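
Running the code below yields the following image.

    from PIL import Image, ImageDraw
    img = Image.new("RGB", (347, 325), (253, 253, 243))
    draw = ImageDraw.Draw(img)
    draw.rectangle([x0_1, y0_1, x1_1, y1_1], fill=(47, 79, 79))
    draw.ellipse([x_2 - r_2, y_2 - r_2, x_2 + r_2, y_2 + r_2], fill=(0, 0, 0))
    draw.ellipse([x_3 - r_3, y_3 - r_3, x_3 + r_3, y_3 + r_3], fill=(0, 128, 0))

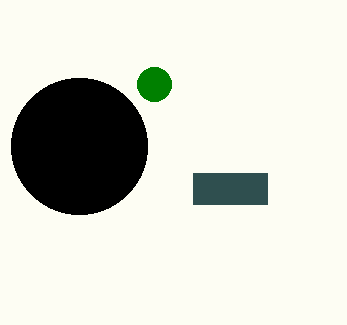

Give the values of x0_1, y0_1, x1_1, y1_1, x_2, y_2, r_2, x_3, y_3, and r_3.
x0_1 = 193; y0_1 = 173; x1_1 = 267; y1_1 = 204; x_2 = 79; y_2 = 146; r_2 = 68; x_3 = 154; y_3 = 84; r_3 = 17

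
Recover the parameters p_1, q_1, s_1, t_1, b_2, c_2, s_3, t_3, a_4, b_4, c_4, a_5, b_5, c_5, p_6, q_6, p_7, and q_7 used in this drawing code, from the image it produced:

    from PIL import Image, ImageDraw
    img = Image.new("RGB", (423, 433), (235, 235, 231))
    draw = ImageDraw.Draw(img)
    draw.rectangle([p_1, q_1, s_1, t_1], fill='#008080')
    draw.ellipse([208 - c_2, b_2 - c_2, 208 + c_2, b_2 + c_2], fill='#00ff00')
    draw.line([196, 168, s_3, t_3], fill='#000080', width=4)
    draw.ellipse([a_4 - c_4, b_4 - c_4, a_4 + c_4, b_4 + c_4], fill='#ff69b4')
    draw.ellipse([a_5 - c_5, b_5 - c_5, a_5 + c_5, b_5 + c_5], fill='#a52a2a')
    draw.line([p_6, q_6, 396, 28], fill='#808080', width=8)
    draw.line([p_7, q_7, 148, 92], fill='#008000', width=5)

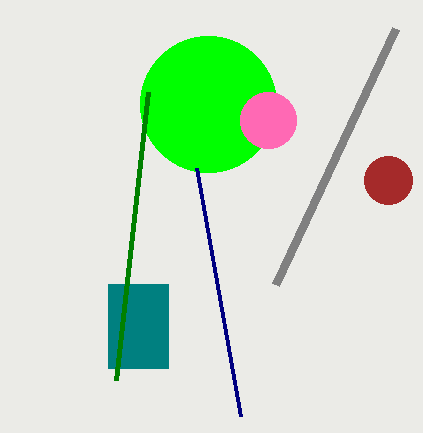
p_1 = 108; q_1 = 284; s_1 = 168; t_1 = 368; b_2 = 104; c_2 = 68; s_3 = 240; t_3 = 416; a_4 = 268; b_4 = 120; c_4 = 28; a_5 = 388; b_5 = 180; c_5 = 24; p_6 = 276; q_6 = 284; p_7 = 116; q_7 = 380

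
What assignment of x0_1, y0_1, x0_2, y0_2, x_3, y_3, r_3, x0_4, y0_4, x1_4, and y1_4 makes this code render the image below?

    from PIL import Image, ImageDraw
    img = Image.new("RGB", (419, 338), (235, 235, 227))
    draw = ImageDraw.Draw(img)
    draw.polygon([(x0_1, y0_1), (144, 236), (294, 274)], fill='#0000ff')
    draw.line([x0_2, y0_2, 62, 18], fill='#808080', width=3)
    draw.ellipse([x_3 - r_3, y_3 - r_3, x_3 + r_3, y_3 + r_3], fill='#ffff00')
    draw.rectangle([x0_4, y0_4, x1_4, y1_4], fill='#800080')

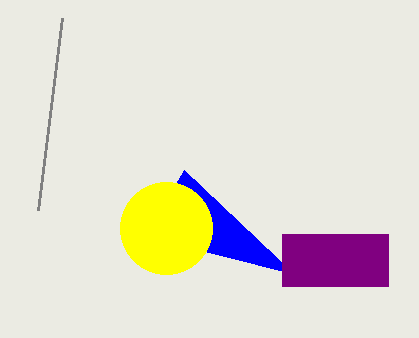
x0_1 = 184; y0_1 = 170; x0_2 = 38; y0_2 = 210; x_3 = 166; y_3 = 228; r_3 = 46; x0_4 = 282; y0_4 = 234; x1_4 = 388; y1_4 = 286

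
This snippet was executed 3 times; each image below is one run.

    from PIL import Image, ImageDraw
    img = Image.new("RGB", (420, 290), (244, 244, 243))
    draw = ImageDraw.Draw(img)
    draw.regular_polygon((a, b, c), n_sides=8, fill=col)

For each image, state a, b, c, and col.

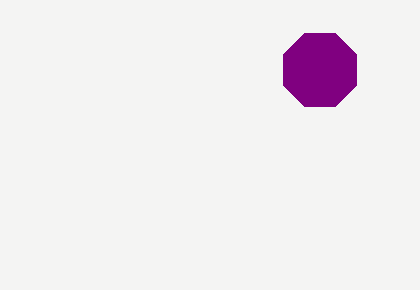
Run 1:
a = 320; b = 70; c = 40; col = 'purple'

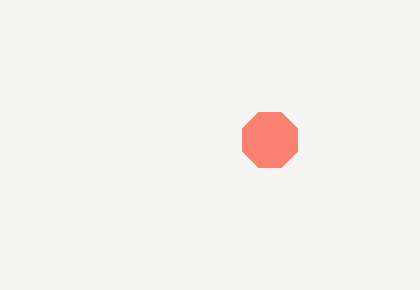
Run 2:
a = 270
b = 140
c = 30
col = 'salmon'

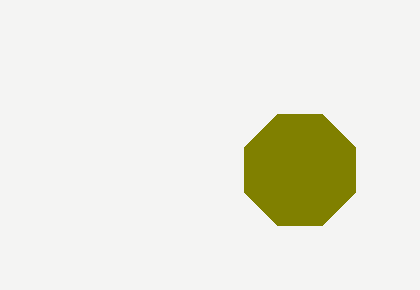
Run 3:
a = 300, b = 170, c = 60, col = 'olive'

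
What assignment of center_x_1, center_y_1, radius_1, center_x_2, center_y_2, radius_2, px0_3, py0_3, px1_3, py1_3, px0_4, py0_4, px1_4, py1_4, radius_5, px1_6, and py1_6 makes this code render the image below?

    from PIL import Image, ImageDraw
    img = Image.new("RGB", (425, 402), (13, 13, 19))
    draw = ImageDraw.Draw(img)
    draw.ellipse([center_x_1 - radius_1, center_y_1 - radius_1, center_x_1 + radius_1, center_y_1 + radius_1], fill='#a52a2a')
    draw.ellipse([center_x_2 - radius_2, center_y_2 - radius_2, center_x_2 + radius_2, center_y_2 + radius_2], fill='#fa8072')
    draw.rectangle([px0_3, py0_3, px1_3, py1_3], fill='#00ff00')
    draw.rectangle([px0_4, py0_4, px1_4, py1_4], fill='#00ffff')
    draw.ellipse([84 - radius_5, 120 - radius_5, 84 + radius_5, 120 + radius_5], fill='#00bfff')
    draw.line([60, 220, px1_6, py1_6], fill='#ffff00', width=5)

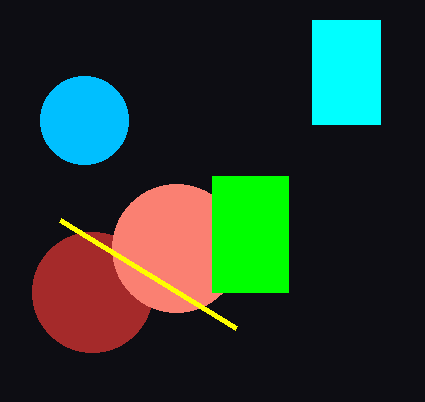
center_x_1 = 92, center_y_1 = 292, radius_1 = 60, center_x_2 = 176, center_y_2 = 248, radius_2 = 64, px0_3 = 212, py0_3 = 176, px1_3 = 288, py1_3 = 292, px0_4 = 312, py0_4 = 20, px1_4 = 380, py1_4 = 124, radius_5 = 44, px1_6 = 236, py1_6 = 328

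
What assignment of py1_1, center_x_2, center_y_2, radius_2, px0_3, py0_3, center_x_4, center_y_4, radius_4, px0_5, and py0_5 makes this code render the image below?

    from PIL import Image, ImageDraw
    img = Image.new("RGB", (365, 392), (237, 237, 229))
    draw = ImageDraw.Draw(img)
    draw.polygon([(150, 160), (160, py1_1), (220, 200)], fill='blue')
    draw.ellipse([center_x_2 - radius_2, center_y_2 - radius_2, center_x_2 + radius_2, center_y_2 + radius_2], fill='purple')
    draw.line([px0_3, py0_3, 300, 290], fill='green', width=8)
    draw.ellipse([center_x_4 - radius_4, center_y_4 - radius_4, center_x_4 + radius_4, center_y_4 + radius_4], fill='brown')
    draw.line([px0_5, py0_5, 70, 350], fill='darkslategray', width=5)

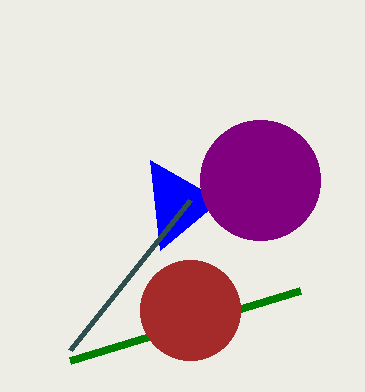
py1_1 = 250
center_x_2 = 260
center_y_2 = 180
radius_2 = 60
px0_3 = 70
py0_3 = 360
center_x_4 = 190
center_y_4 = 310
radius_4 = 50
px0_5 = 190
py0_5 = 200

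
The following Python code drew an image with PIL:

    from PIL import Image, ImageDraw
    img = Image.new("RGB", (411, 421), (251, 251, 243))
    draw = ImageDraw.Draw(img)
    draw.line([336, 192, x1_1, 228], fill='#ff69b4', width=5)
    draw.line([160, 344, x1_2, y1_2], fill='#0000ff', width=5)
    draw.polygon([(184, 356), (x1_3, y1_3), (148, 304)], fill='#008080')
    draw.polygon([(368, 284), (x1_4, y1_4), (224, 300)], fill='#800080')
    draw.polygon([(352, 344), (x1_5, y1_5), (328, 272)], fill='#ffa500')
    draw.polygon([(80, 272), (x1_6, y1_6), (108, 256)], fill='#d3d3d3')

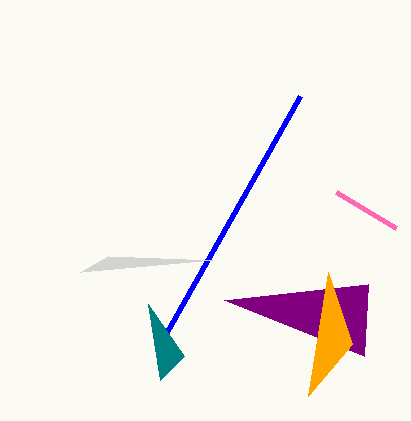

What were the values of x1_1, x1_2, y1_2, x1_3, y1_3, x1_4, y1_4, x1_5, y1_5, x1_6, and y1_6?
x1_1 = 396; x1_2 = 300; y1_2 = 96; x1_3 = 160; y1_3 = 380; x1_4 = 364; y1_4 = 356; x1_5 = 308; y1_5 = 396; x1_6 = 212; y1_6 = 260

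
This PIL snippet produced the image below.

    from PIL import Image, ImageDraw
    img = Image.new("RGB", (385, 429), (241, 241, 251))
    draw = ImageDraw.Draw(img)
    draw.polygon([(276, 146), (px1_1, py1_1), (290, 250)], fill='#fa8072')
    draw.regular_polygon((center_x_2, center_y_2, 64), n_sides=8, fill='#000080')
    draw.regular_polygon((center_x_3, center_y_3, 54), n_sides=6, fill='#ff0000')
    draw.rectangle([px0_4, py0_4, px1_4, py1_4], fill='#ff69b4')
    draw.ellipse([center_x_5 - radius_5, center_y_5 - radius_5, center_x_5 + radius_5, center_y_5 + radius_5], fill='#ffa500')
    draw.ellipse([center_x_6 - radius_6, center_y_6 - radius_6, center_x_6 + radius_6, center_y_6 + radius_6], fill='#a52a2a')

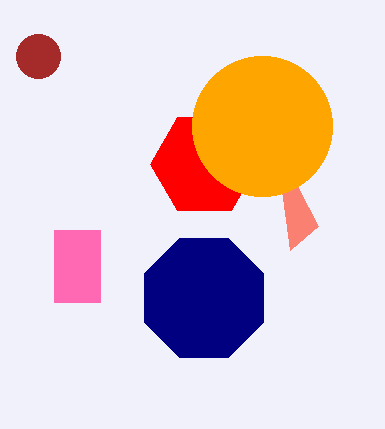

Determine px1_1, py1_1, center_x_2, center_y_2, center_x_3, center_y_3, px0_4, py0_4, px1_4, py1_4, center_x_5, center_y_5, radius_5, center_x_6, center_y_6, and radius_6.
px1_1 = 318
py1_1 = 226
center_x_2 = 204
center_y_2 = 298
center_x_3 = 204
center_y_3 = 164
px0_4 = 54
py0_4 = 230
px1_4 = 100
py1_4 = 302
center_x_5 = 262
center_y_5 = 126
radius_5 = 70
center_x_6 = 38
center_y_6 = 56
radius_6 = 22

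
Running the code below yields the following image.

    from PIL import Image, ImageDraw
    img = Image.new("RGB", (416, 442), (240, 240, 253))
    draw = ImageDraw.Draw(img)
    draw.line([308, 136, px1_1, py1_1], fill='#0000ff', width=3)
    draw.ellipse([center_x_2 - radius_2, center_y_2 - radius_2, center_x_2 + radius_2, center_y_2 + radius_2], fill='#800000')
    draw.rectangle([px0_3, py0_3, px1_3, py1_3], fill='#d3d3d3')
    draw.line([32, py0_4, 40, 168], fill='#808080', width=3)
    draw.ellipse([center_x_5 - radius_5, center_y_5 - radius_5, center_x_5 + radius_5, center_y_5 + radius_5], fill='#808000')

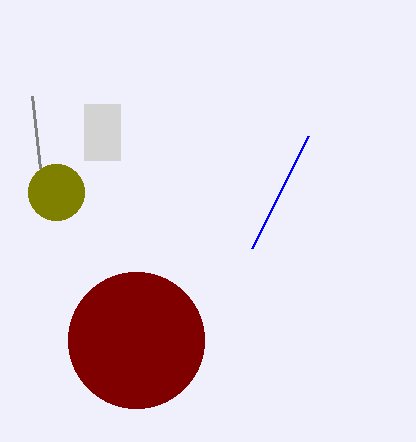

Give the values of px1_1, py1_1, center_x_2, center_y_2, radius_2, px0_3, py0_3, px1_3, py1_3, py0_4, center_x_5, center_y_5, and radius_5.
px1_1 = 252; py1_1 = 248; center_x_2 = 136; center_y_2 = 340; radius_2 = 68; px0_3 = 84; py0_3 = 104; px1_3 = 120; py1_3 = 160; py0_4 = 96; center_x_5 = 56; center_y_5 = 192; radius_5 = 28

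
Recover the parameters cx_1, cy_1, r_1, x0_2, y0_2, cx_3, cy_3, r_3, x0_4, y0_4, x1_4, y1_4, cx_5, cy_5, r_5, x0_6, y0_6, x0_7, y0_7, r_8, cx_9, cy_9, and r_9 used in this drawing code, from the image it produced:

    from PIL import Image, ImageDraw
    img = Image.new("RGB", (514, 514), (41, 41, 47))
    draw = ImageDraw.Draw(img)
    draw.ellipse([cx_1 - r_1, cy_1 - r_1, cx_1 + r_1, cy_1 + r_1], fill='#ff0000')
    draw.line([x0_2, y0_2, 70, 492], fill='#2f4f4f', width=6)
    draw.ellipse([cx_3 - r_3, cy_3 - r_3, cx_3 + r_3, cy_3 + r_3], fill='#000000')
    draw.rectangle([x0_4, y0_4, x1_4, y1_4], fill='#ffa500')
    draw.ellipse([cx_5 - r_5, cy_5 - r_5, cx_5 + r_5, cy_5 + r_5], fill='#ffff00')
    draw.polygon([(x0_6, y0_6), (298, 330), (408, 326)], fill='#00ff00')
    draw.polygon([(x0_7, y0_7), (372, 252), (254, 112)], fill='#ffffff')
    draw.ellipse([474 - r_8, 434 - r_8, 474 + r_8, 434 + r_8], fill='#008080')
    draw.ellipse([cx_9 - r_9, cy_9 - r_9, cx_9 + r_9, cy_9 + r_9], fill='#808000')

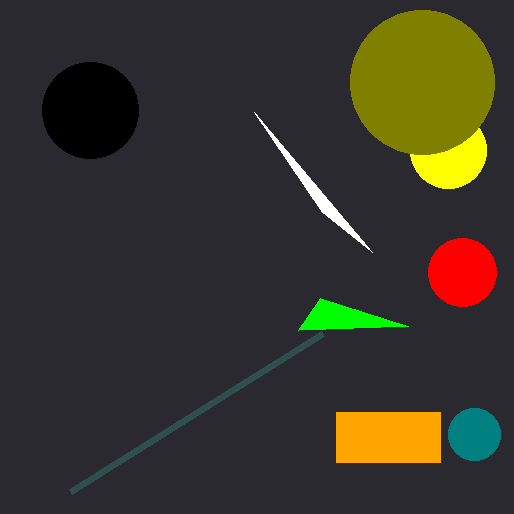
cx_1 = 462, cy_1 = 272, r_1 = 34, x0_2 = 322, y0_2 = 334, cx_3 = 90, cy_3 = 110, r_3 = 48, x0_4 = 336, y0_4 = 412, x1_4 = 440, y1_4 = 462, cx_5 = 448, cy_5 = 150, r_5 = 38, x0_6 = 320, y0_6 = 298, x0_7 = 322, y0_7 = 212, r_8 = 26, cx_9 = 422, cy_9 = 82, r_9 = 72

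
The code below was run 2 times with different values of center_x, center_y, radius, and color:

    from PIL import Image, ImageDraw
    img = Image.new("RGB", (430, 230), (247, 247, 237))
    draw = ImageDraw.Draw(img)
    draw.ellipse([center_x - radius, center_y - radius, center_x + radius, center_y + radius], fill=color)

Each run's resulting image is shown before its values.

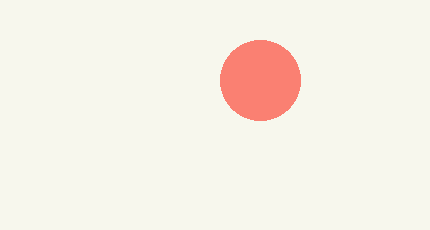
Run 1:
center_x = 260, center_y = 80, radius = 40, color = 'salmon'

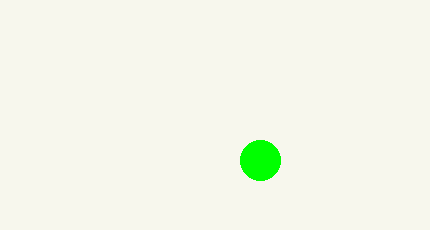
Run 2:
center_x = 260; center_y = 160; radius = 20; color = 'lime'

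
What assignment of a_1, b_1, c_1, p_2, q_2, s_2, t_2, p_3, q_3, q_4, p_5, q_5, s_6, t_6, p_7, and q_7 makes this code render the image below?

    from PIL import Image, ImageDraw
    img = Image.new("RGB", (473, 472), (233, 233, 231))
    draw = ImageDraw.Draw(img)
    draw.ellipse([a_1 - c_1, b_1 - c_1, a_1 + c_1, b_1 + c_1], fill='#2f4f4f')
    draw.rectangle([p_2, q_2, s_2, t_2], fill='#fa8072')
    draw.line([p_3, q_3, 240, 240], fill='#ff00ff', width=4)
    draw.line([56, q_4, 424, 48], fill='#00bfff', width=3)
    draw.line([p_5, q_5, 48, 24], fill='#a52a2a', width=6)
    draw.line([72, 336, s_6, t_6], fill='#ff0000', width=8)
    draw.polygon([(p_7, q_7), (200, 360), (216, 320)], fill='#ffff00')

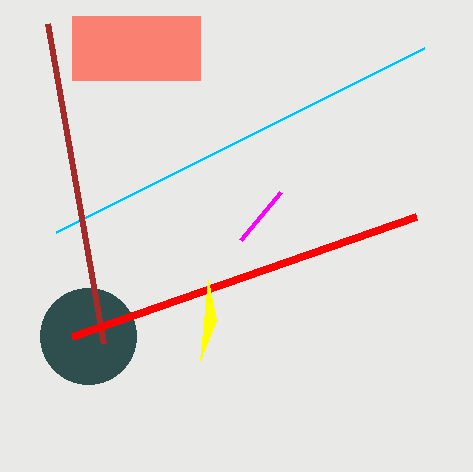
a_1 = 88
b_1 = 336
c_1 = 48
p_2 = 72
q_2 = 16
s_2 = 200
t_2 = 80
p_3 = 280
q_3 = 192
q_4 = 232
p_5 = 104
q_5 = 344
s_6 = 416
t_6 = 216
p_7 = 208
q_7 = 280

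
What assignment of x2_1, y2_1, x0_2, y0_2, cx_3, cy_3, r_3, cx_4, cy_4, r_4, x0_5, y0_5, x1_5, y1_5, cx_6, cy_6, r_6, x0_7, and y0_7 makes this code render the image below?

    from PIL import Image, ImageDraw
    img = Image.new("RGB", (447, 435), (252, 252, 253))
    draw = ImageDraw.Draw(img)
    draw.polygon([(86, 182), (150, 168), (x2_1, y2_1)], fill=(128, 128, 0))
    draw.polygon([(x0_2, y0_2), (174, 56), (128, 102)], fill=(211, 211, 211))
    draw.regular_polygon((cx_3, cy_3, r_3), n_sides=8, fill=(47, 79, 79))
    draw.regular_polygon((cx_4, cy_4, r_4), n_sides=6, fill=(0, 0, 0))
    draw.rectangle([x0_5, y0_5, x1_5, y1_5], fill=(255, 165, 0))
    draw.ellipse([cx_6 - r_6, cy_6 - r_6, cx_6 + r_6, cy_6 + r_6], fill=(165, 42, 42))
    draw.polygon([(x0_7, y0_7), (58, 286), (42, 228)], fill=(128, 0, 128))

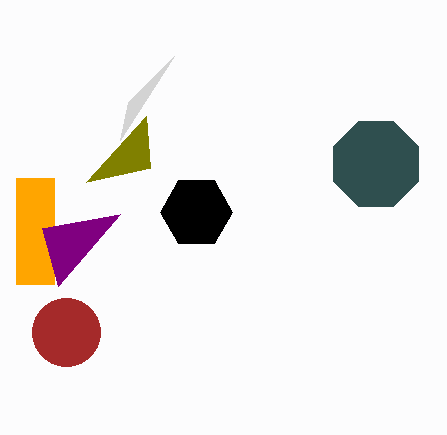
x2_1 = 146; y2_1 = 116; x0_2 = 120; y0_2 = 140; cx_3 = 376; cy_3 = 164; r_3 = 46; cx_4 = 196; cy_4 = 212; r_4 = 36; x0_5 = 16; y0_5 = 178; x1_5 = 54; y1_5 = 284; cx_6 = 66; cy_6 = 332; r_6 = 34; x0_7 = 120; y0_7 = 214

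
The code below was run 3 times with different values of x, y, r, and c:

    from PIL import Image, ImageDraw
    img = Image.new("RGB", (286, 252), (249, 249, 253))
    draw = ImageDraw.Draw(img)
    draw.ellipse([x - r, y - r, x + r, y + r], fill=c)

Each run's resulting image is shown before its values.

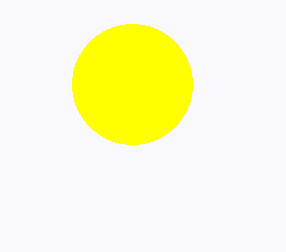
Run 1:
x = 132; y = 84; r = 60; c = 'yellow'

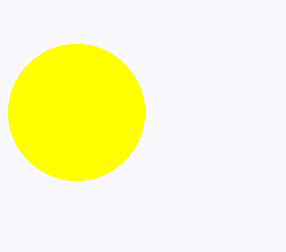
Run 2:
x = 76, y = 112, r = 68, c = 'yellow'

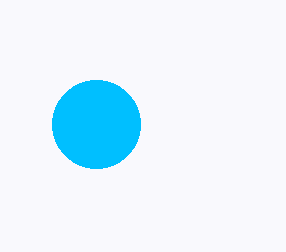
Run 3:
x = 96
y = 124
r = 44
c = 'deepskyblue'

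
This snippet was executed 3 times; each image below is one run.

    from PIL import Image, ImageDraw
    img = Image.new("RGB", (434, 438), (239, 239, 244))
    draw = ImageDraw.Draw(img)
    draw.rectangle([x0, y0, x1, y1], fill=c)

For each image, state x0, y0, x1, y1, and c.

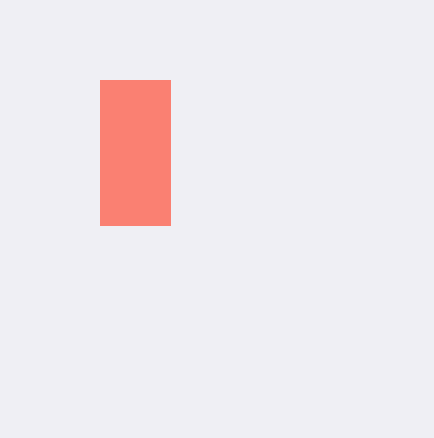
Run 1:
x0 = 100; y0 = 80; x1 = 170; y1 = 225; c = 'salmon'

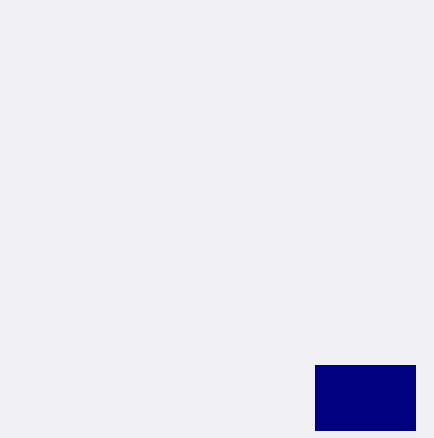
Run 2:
x0 = 315, y0 = 365, x1 = 415, y1 = 430, c = 'navy'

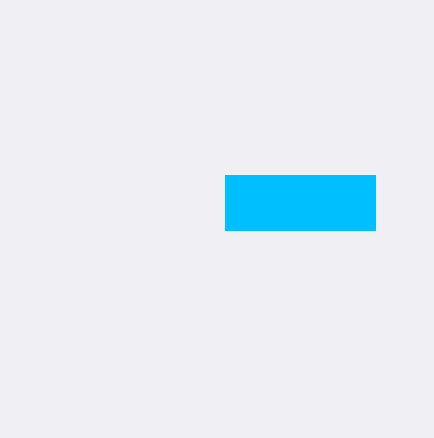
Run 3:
x0 = 225; y0 = 175; x1 = 375; y1 = 230; c = 'deepskyblue'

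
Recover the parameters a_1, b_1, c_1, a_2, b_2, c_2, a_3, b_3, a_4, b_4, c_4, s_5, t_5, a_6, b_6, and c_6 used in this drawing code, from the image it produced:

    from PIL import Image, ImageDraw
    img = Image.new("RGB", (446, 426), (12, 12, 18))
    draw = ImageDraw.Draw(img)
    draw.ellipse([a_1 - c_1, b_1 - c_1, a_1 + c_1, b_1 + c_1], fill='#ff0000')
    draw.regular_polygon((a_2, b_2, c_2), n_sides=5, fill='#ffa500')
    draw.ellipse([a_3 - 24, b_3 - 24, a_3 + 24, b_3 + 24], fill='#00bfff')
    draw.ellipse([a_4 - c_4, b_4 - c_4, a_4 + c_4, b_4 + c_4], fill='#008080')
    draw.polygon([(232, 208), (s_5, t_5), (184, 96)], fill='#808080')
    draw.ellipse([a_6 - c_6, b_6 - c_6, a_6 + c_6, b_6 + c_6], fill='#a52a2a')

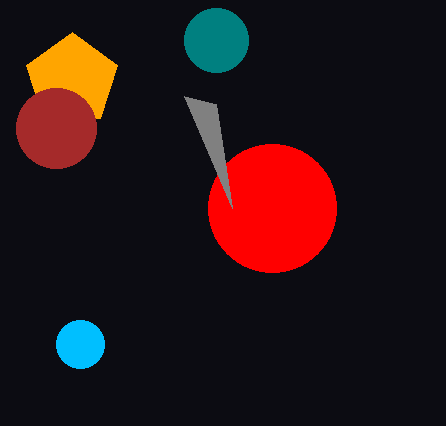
a_1 = 272, b_1 = 208, c_1 = 64, a_2 = 72, b_2 = 80, c_2 = 48, a_3 = 80, b_3 = 344, a_4 = 216, b_4 = 40, c_4 = 32, s_5 = 216, t_5 = 104, a_6 = 56, b_6 = 128, c_6 = 40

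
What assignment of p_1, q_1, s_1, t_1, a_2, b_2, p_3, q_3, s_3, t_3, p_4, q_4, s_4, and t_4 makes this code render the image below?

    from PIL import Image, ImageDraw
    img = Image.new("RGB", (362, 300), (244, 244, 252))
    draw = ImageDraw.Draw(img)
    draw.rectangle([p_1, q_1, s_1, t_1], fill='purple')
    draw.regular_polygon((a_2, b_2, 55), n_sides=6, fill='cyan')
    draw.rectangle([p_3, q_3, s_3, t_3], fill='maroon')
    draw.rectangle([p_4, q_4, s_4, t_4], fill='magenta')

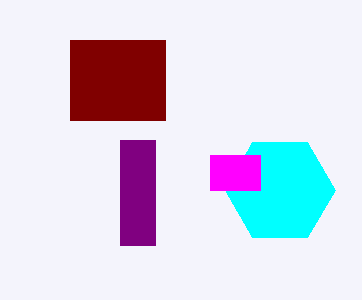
p_1 = 120, q_1 = 140, s_1 = 155, t_1 = 245, a_2 = 280, b_2 = 190, p_3 = 70, q_3 = 40, s_3 = 165, t_3 = 120, p_4 = 210, q_4 = 155, s_4 = 260, t_4 = 190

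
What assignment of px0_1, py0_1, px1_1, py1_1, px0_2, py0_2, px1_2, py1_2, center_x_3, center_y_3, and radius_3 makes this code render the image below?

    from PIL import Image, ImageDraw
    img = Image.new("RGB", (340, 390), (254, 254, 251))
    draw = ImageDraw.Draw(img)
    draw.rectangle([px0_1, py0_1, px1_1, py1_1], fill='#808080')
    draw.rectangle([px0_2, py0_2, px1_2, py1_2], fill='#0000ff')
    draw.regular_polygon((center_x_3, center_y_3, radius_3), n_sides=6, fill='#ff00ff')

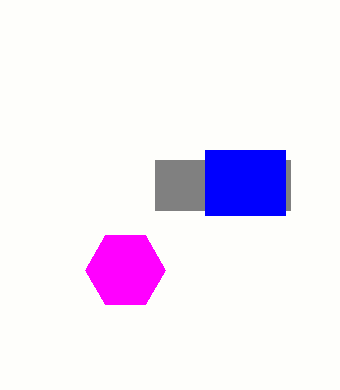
px0_1 = 155; py0_1 = 160; px1_1 = 290; py1_1 = 210; px0_2 = 205; py0_2 = 150; px1_2 = 285; py1_2 = 215; center_x_3 = 125; center_y_3 = 270; radius_3 = 40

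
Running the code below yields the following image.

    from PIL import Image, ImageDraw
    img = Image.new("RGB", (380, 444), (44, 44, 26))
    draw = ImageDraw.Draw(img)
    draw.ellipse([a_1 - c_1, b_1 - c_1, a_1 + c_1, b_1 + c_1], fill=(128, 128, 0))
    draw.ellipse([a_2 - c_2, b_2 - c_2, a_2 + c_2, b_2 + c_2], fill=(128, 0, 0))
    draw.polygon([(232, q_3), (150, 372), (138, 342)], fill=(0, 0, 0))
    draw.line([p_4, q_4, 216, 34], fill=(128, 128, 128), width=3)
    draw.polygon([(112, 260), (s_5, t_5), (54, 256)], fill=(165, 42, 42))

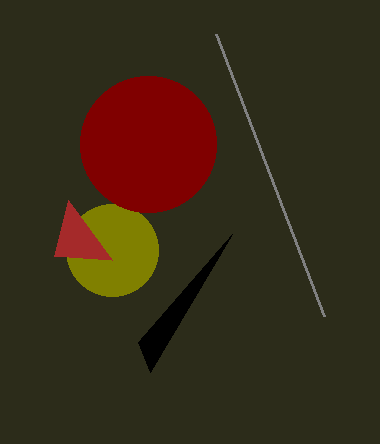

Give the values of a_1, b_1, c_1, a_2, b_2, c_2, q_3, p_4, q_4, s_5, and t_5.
a_1 = 112; b_1 = 250; c_1 = 46; a_2 = 148; b_2 = 144; c_2 = 68; q_3 = 234; p_4 = 324; q_4 = 316; s_5 = 68; t_5 = 200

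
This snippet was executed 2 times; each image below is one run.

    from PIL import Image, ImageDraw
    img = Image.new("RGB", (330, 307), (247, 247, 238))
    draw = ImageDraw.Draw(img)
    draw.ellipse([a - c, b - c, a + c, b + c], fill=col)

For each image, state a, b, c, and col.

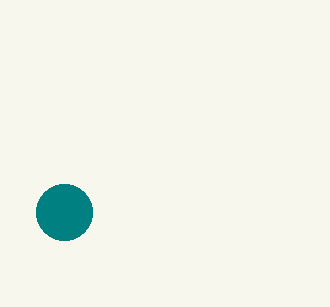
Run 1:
a = 64; b = 212; c = 28; col = 'teal'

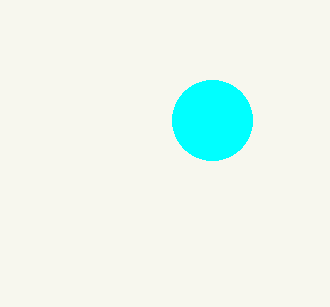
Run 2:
a = 212
b = 120
c = 40
col = 'cyan'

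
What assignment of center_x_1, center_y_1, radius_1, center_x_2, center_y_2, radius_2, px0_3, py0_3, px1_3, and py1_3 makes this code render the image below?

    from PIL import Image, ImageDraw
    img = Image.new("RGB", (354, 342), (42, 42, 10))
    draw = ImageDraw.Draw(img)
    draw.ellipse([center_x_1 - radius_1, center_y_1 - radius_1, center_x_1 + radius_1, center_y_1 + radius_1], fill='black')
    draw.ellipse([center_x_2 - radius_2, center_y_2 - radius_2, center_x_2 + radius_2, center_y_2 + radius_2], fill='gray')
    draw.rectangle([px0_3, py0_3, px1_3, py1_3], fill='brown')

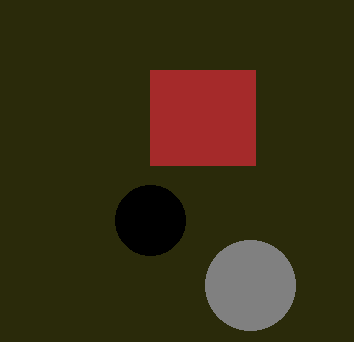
center_x_1 = 150
center_y_1 = 220
radius_1 = 35
center_x_2 = 250
center_y_2 = 285
radius_2 = 45
px0_3 = 150
py0_3 = 70
px1_3 = 255
py1_3 = 165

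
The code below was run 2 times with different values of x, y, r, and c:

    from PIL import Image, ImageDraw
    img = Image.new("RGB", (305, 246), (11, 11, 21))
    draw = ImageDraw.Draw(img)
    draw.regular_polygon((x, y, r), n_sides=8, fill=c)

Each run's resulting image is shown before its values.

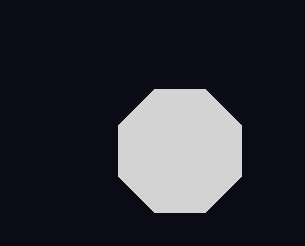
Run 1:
x = 180, y = 151, r = 67, c = 'lightgray'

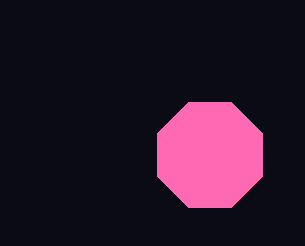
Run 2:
x = 210, y = 155, r = 57, c = 'hotpink'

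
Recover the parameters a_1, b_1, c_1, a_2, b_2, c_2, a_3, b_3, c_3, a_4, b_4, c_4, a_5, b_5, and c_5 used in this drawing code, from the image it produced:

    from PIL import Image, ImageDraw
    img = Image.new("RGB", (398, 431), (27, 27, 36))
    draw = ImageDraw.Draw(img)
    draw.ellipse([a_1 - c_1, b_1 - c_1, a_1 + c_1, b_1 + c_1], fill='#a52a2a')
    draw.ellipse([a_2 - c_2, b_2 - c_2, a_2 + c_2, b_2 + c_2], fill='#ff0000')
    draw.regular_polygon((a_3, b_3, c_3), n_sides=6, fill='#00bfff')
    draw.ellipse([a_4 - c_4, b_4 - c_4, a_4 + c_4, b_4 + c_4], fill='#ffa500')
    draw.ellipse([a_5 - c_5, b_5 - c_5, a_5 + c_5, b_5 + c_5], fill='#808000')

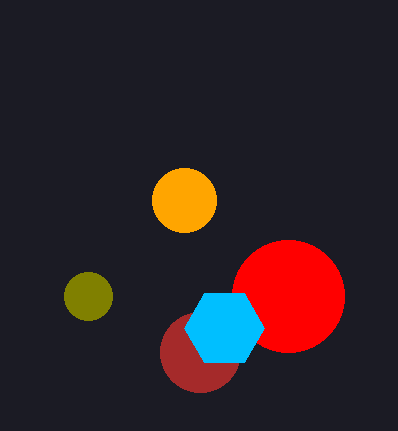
a_1 = 200, b_1 = 352, c_1 = 40, a_2 = 288, b_2 = 296, c_2 = 56, a_3 = 224, b_3 = 328, c_3 = 40, a_4 = 184, b_4 = 200, c_4 = 32, a_5 = 88, b_5 = 296, c_5 = 24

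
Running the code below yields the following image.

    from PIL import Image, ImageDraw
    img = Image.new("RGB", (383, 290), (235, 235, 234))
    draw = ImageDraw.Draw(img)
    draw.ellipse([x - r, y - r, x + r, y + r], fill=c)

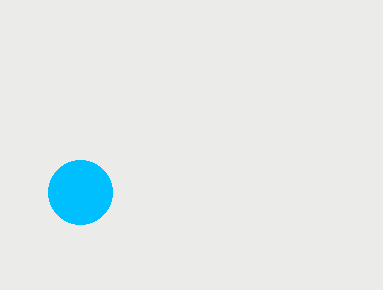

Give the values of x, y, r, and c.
x = 80
y = 192
r = 32
c = 'deepskyblue'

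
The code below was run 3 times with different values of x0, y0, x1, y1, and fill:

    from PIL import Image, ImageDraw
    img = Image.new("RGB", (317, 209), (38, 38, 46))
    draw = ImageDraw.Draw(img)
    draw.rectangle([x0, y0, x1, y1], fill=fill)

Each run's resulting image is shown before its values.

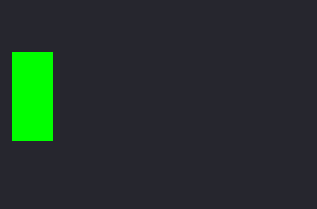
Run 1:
x0 = 12; y0 = 52; x1 = 52; y1 = 140; fill = 'lime'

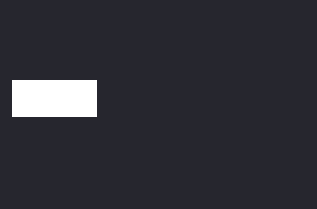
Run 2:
x0 = 12
y0 = 80
x1 = 96
y1 = 116
fill = 'white'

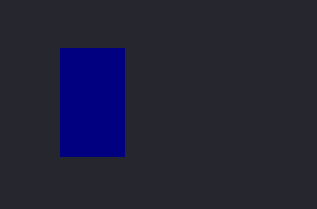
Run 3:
x0 = 60, y0 = 48, x1 = 124, y1 = 156, fill = 'navy'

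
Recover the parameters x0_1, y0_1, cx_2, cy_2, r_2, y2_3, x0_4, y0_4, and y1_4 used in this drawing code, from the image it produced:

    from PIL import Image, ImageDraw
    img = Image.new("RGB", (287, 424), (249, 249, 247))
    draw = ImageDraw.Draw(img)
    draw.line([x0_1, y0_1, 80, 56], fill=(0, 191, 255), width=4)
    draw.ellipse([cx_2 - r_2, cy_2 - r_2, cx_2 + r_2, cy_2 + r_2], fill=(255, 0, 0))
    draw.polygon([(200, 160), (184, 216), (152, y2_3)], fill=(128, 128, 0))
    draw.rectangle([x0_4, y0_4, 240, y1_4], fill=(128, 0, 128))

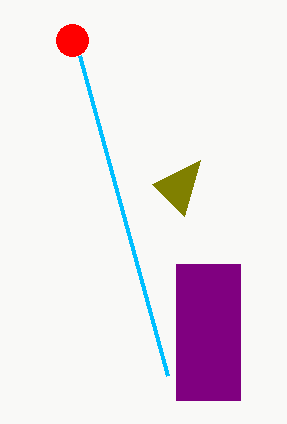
x0_1 = 168
y0_1 = 376
cx_2 = 72
cy_2 = 40
r_2 = 16
y2_3 = 184
x0_4 = 176
y0_4 = 264
y1_4 = 400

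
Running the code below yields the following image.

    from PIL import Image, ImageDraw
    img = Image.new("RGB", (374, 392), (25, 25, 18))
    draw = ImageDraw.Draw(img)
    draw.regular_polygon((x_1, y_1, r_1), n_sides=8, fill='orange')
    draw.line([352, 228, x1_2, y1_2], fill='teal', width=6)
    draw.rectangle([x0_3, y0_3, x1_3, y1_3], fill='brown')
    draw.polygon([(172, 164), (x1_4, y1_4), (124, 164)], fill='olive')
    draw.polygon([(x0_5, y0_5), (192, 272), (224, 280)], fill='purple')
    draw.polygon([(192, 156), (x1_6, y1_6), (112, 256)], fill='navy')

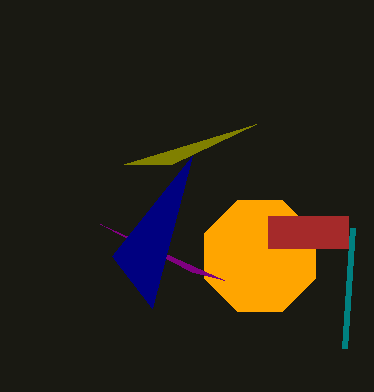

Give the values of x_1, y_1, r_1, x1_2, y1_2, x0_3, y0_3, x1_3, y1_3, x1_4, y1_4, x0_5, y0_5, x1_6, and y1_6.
x_1 = 260, y_1 = 256, r_1 = 60, x1_2 = 344, y1_2 = 348, x0_3 = 268, y0_3 = 216, x1_3 = 348, y1_3 = 248, x1_4 = 256, y1_4 = 124, x0_5 = 100, y0_5 = 224, x1_6 = 152, y1_6 = 308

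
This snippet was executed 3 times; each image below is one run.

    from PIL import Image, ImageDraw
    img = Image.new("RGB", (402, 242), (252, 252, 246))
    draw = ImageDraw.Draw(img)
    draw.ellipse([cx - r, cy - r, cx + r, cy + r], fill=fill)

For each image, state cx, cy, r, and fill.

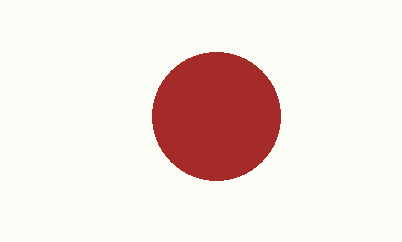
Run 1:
cx = 216
cy = 116
r = 64
fill = 'brown'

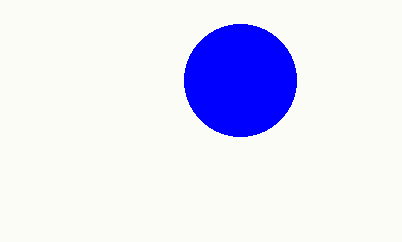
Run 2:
cx = 240; cy = 80; r = 56; fill = 'blue'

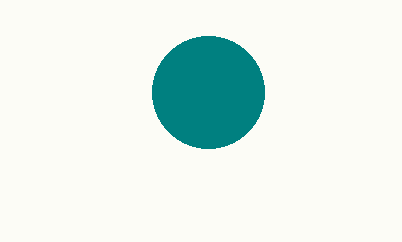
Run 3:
cx = 208
cy = 92
r = 56
fill = 'teal'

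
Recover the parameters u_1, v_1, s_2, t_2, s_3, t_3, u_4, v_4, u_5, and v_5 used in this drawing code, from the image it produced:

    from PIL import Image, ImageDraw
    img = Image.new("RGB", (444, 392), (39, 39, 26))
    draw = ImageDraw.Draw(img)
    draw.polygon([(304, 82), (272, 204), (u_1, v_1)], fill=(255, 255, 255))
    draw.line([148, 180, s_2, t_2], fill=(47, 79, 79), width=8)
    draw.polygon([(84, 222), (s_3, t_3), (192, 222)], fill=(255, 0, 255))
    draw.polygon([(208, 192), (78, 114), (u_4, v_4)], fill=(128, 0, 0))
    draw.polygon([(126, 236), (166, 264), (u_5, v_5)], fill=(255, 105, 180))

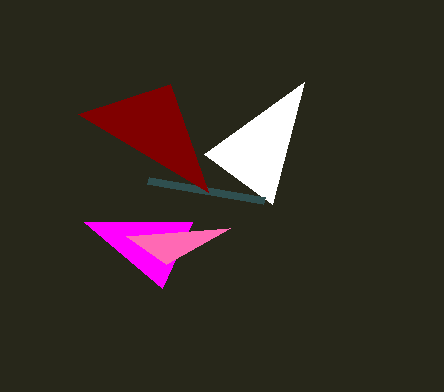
u_1 = 204; v_1 = 154; s_2 = 264; t_2 = 200; s_3 = 162; t_3 = 288; u_4 = 170; v_4 = 84; u_5 = 230; v_5 = 228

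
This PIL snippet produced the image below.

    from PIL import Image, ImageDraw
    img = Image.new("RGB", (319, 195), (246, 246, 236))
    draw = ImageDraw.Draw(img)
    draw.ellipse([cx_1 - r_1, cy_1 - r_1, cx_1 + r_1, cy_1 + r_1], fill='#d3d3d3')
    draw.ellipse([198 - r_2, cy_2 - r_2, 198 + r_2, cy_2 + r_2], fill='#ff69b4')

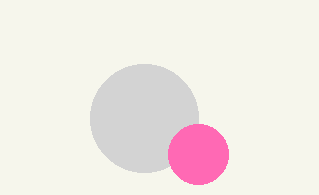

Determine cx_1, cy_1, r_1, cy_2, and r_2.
cx_1 = 144; cy_1 = 118; r_1 = 54; cy_2 = 154; r_2 = 30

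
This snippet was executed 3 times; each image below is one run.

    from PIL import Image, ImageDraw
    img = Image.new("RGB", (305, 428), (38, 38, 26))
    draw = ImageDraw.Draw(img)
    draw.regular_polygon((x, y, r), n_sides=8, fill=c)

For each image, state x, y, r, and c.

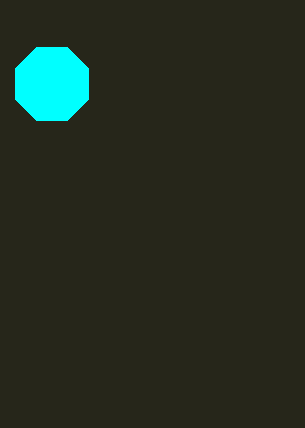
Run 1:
x = 52; y = 84; r = 40; c = 'cyan'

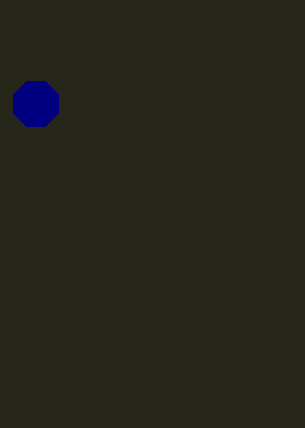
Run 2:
x = 36; y = 104; r = 24; c = 'navy'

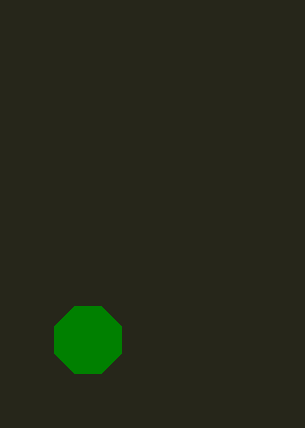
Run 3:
x = 88
y = 340
r = 36
c = 'green'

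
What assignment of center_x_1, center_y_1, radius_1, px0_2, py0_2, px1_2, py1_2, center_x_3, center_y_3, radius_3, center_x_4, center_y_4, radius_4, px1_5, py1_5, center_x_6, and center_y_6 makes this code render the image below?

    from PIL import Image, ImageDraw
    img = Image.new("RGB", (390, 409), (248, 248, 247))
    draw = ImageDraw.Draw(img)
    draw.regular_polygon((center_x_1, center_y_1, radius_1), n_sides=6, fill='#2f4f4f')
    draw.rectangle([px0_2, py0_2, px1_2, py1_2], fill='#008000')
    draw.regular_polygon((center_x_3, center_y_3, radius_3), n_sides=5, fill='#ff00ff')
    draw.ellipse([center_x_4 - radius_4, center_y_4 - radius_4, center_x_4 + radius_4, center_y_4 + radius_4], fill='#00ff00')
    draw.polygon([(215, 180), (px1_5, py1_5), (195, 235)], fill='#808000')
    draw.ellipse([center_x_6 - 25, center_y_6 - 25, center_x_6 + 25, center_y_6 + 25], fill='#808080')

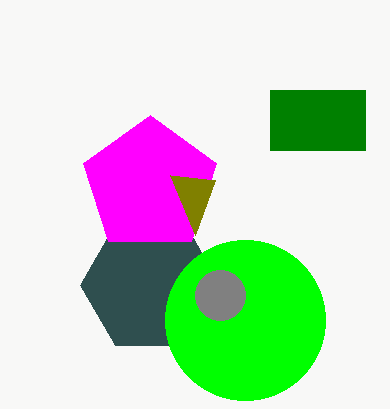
center_x_1 = 150; center_y_1 = 285; radius_1 = 70; px0_2 = 270; py0_2 = 90; px1_2 = 365; py1_2 = 150; center_x_3 = 150; center_y_3 = 185; radius_3 = 70; center_x_4 = 245; center_y_4 = 320; radius_4 = 80; px1_5 = 170; py1_5 = 175; center_x_6 = 220; center_y_6 = 295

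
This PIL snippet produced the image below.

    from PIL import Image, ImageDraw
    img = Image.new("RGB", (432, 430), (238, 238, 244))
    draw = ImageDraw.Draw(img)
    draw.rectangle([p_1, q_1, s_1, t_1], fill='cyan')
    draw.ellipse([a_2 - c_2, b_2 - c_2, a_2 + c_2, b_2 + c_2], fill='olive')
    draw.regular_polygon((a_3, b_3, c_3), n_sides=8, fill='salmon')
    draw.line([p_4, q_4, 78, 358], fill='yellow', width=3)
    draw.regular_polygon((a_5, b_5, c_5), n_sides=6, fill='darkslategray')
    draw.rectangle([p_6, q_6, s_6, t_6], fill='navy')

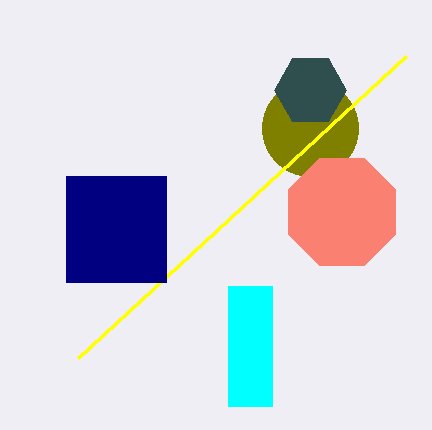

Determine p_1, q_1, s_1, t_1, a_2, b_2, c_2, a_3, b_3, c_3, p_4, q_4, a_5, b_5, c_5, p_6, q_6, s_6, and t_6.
p_1 = 228
q_1 = 286
s_1 = 272
t_1 = 406
a_2 = 310
b_2 = 128
c_2 = 48
a_3 = 342
b_3 = 212
c_3 = 58
p_4 = 406
q_4 = 56
a_5 = 310
b_5 = 90
c_5 = 36
p_6 = 66
q_6 = 176
s_6 = 166
t_6 = 282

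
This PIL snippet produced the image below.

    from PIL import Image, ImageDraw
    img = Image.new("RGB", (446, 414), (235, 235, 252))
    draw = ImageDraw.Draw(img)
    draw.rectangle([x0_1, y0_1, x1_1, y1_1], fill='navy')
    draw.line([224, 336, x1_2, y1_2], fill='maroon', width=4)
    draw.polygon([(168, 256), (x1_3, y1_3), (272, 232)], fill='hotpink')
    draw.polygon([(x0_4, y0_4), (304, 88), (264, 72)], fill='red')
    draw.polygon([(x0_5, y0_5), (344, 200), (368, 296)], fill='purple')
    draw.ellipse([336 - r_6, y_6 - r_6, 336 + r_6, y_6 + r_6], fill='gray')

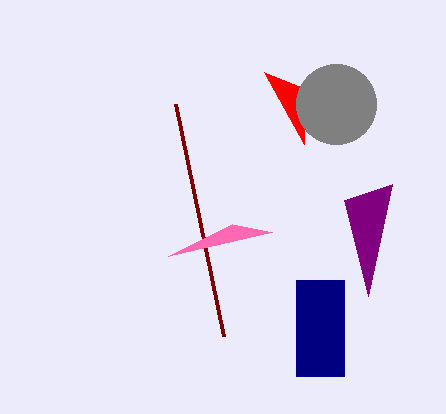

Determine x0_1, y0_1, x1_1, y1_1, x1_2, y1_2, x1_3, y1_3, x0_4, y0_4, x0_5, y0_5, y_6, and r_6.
x0_1 = 296
y0_1 = 280
x1_1 = 344
y1_1 = 376
x1_2 = 176
y1_2 = 104
x1_3 = 232
y1_3 = 224
x0_4 = 304
y0_4 = 144
x0_5 = 392
y0_5 = 184
y_6 = 104
r_6 = 40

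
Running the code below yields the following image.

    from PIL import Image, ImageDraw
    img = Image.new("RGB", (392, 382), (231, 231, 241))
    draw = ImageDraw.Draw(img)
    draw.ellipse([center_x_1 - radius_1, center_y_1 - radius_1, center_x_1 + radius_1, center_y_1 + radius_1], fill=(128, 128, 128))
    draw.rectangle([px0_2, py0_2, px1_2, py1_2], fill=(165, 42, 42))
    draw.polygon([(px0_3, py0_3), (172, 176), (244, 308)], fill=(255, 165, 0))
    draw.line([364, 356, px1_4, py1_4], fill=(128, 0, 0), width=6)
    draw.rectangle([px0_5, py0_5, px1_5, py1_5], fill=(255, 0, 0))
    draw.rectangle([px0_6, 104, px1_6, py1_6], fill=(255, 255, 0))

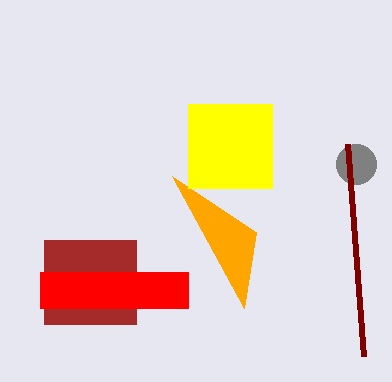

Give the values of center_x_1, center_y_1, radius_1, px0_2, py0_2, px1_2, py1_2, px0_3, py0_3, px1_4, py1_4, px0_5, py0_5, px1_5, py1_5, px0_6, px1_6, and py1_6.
center_x_1 = 356
center_y_1 = 164
radius_1 = 20
px0_2 = 44
py0_2 = 240
px1_2 = 136
py1_2 = 324
px0_3 = 256
py0_3 = 232
px1_4 = 348
py1_4 = 144
px0_5 = 40
py0_5 = 272
px1_5 = 188
py1_5 = 308
px0_6 = 188
px1_6 = 272
py1_6 = 188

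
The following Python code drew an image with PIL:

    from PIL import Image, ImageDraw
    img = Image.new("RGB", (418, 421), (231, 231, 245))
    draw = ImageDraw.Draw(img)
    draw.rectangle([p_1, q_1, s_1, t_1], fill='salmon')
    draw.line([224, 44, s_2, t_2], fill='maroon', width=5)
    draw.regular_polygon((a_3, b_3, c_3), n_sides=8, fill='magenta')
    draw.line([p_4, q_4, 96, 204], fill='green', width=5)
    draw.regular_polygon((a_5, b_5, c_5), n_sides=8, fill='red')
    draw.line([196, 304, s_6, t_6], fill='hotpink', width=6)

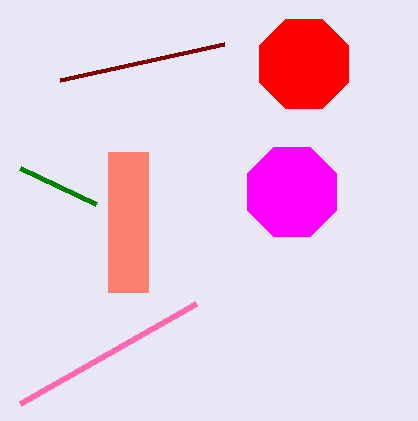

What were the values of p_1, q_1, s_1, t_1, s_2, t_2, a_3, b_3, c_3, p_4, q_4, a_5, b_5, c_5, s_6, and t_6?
p_1 = 108; q_1 = 152; s_1 = 148; t_1 = 292; s_2 = 60; t_2 = 80; a_3 = 292; b_3 = 192; c_3 = 48; p_4 = 20; q_4 = 168; a_5 = 304; b_5 = 64; c_5 = 48; s_6 = 20; t_6 = 404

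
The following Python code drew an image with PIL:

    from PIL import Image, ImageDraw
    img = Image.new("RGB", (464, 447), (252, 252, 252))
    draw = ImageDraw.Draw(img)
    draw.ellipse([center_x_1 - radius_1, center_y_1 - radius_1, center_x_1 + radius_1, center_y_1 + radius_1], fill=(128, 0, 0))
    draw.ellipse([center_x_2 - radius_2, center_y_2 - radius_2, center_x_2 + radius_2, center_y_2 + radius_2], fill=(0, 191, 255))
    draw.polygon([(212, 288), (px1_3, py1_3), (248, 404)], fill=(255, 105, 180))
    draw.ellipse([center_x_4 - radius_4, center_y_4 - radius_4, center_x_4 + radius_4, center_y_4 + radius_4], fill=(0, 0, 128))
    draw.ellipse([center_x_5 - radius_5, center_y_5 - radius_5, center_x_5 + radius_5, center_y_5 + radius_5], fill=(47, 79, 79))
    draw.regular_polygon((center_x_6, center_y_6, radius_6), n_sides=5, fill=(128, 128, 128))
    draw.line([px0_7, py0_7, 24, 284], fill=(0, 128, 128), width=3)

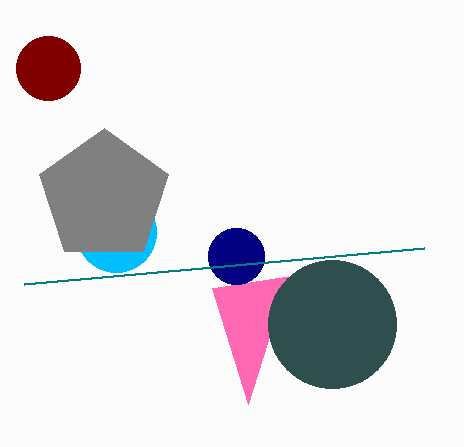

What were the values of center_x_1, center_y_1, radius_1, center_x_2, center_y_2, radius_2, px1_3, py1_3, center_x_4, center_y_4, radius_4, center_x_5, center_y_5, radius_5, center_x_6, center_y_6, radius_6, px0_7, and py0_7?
center_x_1 = 48; center_y_1 = 68; radius_1 = 32; center_x_2 = 116; center_y_2 = 232; radius_2 = 40; px1_3 = 288; py1_3 = 276; center_x_4 = 236; center_y_4 = 256; radius_4 = 28; center_x_5 = 332; center_y_5 = 324; radius_5 = 64; center_x_6 = 104; center_y_6 = 196; radius_6 = 68; px0_7 = 424; py0_7 = 248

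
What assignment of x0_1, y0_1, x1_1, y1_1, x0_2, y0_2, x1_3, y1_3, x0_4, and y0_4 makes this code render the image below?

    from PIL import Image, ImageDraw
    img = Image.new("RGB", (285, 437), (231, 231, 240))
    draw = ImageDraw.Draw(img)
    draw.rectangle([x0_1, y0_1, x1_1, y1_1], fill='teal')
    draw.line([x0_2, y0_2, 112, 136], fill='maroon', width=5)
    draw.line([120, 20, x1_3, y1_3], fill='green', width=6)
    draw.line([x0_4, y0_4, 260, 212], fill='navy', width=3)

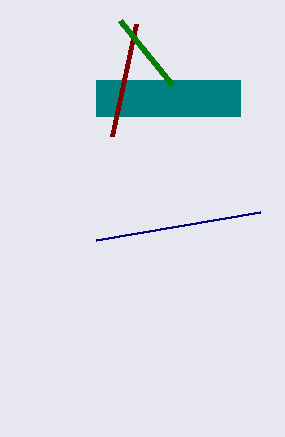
x0_1 = 96; y0_1 = 80; x1_1 = 240; y1_1 = 116; x0_2 = 136; y0_2 = 24; x1_3 = 172; y1_3 = 84; x0_4 = 96; y0_4 = 240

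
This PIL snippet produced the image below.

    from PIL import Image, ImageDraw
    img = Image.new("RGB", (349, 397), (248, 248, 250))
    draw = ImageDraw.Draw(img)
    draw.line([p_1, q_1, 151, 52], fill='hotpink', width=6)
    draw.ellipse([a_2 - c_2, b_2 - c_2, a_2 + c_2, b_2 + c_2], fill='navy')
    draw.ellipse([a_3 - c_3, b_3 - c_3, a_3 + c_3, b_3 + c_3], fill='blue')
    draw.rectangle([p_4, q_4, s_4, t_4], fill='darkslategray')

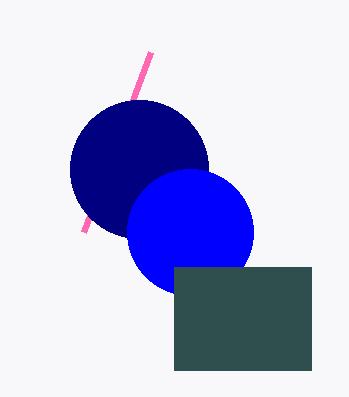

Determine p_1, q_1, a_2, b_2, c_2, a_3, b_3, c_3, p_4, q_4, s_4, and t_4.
p_1 = 84; q_1 = 232; a_2 = 139; b_2 = 169; c_2 = 69; a_3 = 190; b_3 = 232; c_3 = 63; p_4 = 174; q_4 = 267; s_4 = 311; t_4 = 370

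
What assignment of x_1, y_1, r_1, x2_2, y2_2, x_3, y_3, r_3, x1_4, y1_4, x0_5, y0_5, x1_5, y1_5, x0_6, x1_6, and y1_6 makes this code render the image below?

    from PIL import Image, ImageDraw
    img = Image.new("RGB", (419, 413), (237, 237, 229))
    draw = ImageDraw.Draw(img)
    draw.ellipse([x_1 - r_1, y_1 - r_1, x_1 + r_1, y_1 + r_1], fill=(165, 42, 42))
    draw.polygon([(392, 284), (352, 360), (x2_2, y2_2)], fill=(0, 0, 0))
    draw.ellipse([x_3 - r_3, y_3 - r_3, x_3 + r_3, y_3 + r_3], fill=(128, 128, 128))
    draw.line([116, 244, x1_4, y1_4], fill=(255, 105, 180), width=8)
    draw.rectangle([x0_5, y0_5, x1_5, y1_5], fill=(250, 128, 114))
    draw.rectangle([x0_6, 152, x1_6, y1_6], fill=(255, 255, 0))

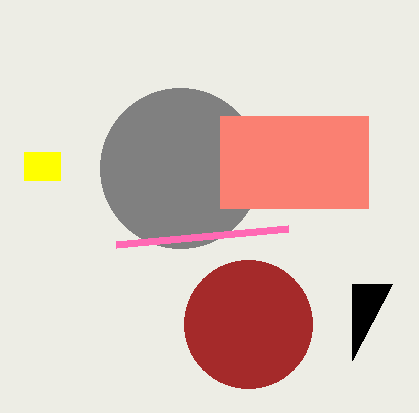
x_1 = 248; y_1 = 324; r_1 = 64; x2_2 = 352; y2_2 = 284; x_3 = 180; y_3 = 168; r_3 = 80; x1_4 = 288; y1_4 = 228; x0_5 = 220; y0_5 = 116; x1_5 = 368; y1_5 = 208; x0_6 = 24; x1_6 = 60; y1_6 = 180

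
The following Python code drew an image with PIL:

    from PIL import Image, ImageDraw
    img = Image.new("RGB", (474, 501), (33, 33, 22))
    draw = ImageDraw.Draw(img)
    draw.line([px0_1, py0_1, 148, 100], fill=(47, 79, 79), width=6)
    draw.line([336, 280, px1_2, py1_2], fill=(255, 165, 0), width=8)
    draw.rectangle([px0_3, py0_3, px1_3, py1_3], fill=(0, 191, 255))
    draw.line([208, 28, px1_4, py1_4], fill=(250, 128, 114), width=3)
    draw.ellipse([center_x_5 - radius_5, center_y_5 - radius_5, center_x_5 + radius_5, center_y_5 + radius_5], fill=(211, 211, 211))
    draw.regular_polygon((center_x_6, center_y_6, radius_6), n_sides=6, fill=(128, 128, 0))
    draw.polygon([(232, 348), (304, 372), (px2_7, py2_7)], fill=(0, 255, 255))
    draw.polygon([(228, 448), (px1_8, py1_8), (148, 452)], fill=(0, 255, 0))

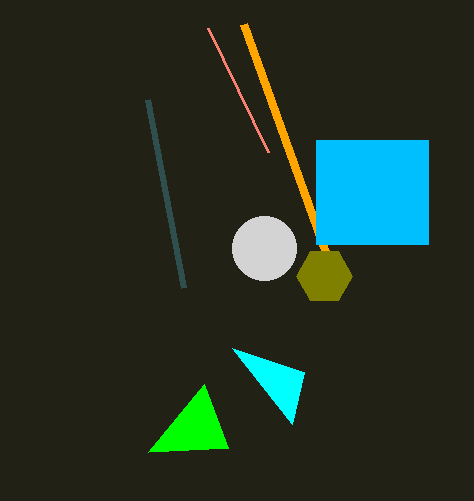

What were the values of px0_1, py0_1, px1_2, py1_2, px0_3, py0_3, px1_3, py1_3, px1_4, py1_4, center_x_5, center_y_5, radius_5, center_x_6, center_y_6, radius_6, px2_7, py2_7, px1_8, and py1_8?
px0_1 = 184, py0_1 = 288, px1_2 = 244, py1_2 = 24, px0_3 = 316, py0_3 = 140, px1_3 = 428, py1_3 = 244, px1_4 = 268, py1_4 = 152, center_x_5 = 264, center_y_5 = 248, radius_5 = 32, center_x_6 = 324, center_y_6 = 276, radius_6 = 28, px2_7 = 292, py2_7 = 424, px1_8 = 204, py1_8 = 384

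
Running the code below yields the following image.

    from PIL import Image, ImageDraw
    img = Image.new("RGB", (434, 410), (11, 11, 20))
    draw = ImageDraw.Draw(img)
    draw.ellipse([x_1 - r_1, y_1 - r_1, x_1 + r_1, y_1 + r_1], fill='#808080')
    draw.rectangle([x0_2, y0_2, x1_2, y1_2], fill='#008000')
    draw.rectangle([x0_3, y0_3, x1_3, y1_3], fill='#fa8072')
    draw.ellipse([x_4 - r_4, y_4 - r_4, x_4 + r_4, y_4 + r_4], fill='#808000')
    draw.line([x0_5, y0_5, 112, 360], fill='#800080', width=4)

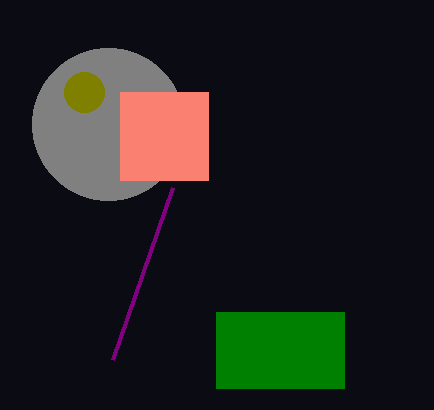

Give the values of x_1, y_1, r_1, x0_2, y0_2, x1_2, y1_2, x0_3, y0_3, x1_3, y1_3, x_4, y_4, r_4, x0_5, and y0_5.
x_1 = 108
y_1 = 124
r_1 = 76
x0_2 = 216
y0_2 = 312
x1_2 = 344
y1_2 = 388
x0_3 = 120
y0_3 = 92
x1_3 = 208
y1_3 = 180
x_4 = 84
y_4 = 92
r_4 = 20
x0_5 = 172
y0_5 = 188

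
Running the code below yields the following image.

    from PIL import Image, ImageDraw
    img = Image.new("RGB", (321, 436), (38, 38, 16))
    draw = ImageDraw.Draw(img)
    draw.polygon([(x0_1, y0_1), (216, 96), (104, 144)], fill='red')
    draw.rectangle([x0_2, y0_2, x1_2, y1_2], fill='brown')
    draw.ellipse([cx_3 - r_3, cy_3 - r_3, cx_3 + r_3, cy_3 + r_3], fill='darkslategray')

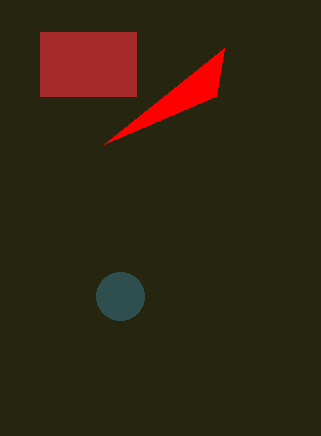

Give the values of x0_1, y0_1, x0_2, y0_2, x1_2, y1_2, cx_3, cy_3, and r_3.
x0_1 = 224
y0_1 = 48
x0_2 = 40
y0_2 = 32
x1_2 = 136
y1_2 = 96
cx_3 = 120
cy_3 = 296
r_3 = 24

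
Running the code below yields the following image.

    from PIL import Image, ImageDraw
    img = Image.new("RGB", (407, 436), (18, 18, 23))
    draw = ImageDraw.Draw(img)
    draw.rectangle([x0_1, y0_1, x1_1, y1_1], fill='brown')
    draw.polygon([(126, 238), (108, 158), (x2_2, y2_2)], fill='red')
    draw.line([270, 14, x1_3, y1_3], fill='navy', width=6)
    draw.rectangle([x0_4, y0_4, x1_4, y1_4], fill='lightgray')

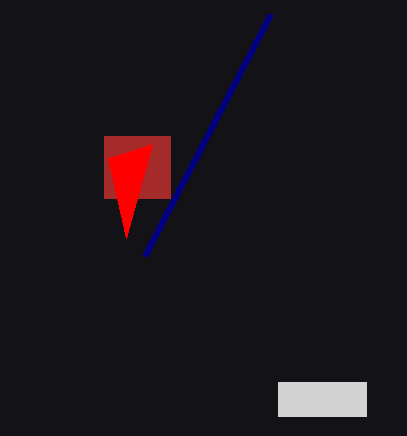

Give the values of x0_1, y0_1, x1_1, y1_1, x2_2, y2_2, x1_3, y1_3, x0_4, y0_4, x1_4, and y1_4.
x0_1 = 104; y0_1 = 136; x1_1 = 170; y1_1 = 198; x2_2 = 152; y2_2 = 144; x1_3 = 144; y1_3 = 256; x0_4 = 278; y0_4 = 382; x1_4 = 366; y1_4 = 416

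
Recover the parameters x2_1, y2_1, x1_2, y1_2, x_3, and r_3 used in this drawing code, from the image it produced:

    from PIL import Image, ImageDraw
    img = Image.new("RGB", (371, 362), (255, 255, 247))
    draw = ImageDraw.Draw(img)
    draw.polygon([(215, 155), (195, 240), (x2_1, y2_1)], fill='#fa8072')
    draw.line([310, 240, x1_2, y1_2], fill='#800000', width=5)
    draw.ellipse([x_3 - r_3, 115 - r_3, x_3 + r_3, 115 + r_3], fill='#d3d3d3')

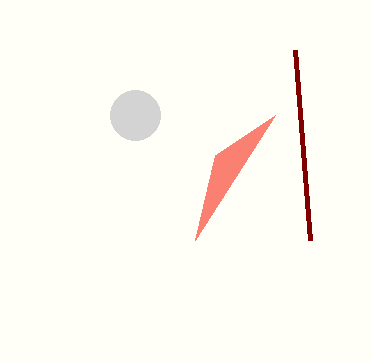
x2_1 = 275; y2_1 = 115; x1_2 = 295; y1_2 = 50; x_3 = 135; r_3 = 25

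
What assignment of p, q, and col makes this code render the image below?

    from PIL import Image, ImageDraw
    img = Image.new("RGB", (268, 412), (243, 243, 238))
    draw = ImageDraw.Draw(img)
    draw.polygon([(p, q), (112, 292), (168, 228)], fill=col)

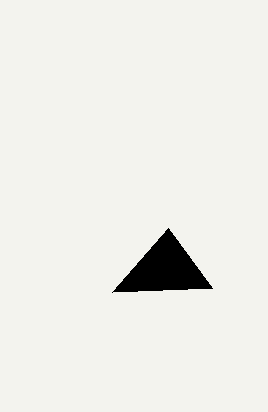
p = 212; q = 288; col = 'black'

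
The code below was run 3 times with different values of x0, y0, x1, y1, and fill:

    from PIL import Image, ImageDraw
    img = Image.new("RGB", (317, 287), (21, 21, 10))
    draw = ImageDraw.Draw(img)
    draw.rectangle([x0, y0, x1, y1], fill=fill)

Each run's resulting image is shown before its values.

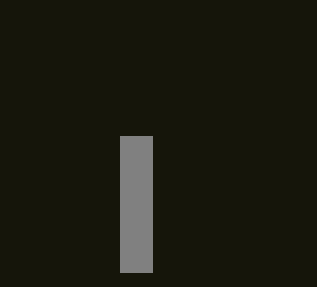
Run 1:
x0 = 120
y0 = 136
x1 = 152
y1 = 272
fill = 'gray'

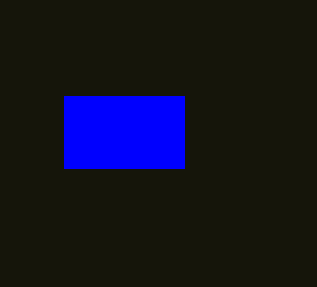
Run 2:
x0 = 64, y0 = 96, x1 = 184, y1 = 168, fill = 'blue'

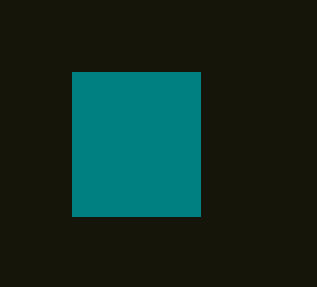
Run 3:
x0 = 72; y0 = 72; x1 = 200; y1 = 216; fill = 'teal'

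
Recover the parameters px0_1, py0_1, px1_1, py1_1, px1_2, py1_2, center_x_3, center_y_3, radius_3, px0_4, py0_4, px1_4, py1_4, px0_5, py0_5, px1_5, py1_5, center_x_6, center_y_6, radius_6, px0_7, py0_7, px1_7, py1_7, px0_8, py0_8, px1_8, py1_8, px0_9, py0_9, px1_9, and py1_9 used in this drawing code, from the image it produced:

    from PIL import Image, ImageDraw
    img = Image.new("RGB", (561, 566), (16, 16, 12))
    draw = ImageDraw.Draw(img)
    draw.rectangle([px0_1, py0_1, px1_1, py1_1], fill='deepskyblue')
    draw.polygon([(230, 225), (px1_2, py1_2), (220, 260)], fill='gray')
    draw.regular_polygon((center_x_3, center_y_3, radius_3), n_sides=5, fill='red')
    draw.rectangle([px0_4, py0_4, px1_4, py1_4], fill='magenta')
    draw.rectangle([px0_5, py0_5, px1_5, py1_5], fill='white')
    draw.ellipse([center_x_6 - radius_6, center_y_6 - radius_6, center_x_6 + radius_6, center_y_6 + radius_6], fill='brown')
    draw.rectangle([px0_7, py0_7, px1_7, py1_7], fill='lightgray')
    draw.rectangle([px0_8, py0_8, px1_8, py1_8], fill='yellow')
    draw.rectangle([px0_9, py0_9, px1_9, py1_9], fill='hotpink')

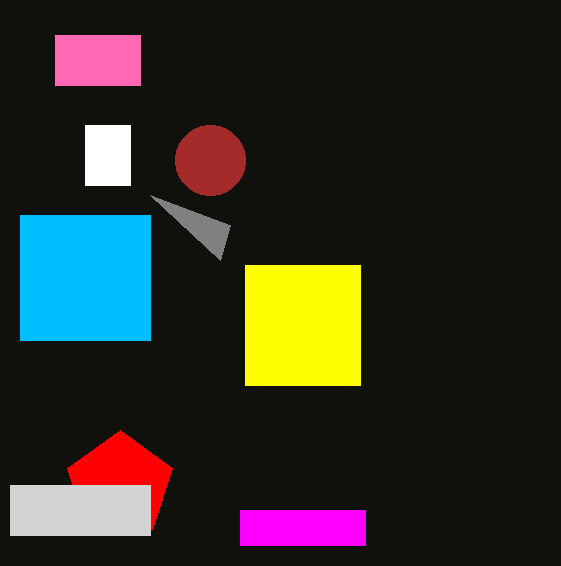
px0_1 = 20; py0_1 = 215; px1_1 = 150; py1_1 = 340; px1_2 = 150; py1_2 = 195; center_x_3 = 120; center_y_3 = 485; radius_3 = 55; px0_4 = 240; py0_4 = 510; px1_4 = 365; py1_4 = 545; px0_5 = 85; py0_5 = 125; px1_5 = 130; py1_5 = 185; center_x_6 = 210; center_y_6 = 160; radius_6 = 35; px0_7 = 10; py0_7 = 485; px1_7 = 150; py1_7 = 535; px0_8 = 245; py0_8 = 265; px1_8 = 360; py1_8 = 385; px0_9 = 55; py0_9 = 35; px1_9 = 140; py1_9 = 85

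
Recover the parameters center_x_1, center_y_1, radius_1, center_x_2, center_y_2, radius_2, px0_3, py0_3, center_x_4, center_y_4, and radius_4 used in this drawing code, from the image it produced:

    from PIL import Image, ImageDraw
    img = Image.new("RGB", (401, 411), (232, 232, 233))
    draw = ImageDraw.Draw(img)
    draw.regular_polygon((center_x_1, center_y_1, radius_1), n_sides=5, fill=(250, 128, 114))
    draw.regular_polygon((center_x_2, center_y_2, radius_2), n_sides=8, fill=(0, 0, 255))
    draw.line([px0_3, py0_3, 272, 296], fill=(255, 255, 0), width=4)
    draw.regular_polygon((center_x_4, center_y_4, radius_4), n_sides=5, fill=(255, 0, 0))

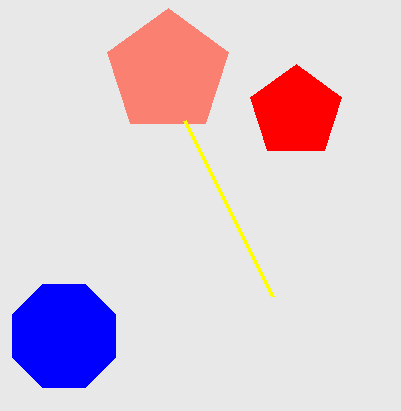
center_x_1 = 168
center_y_1 = 72
radius_1 = 64
center_x_2 = 64
center_y_2 = 336
radius_2 = 56
px0_3 = 184
py0_3 = 120
center_x_4 = 296
center_y_4 = 112
radius_4 = 48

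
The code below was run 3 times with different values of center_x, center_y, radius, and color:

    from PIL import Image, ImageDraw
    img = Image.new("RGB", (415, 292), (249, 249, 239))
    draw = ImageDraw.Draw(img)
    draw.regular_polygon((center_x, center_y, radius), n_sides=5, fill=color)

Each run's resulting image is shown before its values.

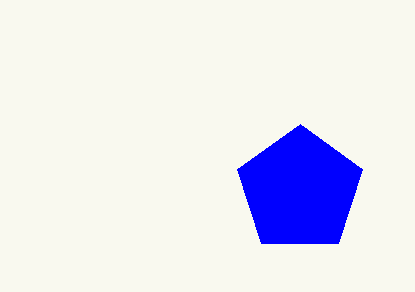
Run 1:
center_x = 300; center_y = 190; radius = 66; color = 'blue'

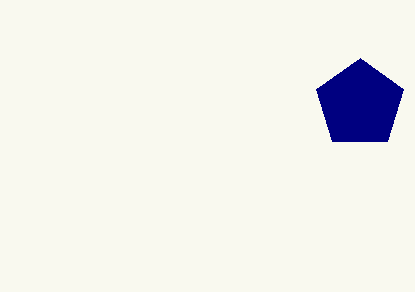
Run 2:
center_x = 360
center_y = 104
radius = 46
color = 'navy'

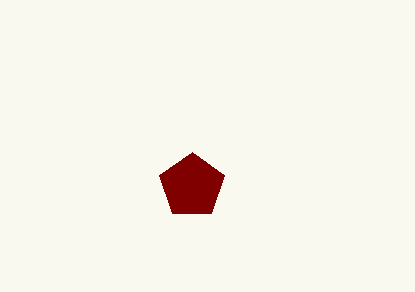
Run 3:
center_x = 192, center_y = 186, radius = 34, color = 'maroon'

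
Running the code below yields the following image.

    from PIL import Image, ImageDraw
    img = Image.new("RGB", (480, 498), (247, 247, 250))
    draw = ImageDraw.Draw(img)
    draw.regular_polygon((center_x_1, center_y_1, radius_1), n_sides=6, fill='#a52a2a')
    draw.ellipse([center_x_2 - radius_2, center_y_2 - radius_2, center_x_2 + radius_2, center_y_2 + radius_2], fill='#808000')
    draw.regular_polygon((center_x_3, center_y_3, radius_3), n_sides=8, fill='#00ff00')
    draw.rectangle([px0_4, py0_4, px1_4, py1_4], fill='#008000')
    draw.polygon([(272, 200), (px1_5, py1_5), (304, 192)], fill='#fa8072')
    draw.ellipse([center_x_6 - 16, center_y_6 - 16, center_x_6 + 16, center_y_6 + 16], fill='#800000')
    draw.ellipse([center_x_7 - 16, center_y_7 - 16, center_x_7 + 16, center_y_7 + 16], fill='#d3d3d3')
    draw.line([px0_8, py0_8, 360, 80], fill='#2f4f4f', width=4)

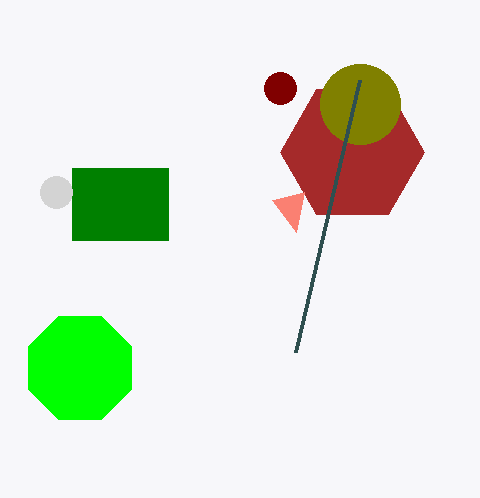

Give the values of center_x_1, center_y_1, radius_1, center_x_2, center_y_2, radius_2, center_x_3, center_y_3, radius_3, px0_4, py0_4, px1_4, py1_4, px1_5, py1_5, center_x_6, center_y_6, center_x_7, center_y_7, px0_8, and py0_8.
center_x_1 = 352
center_y_1 = 152
radius_1 = 72
center_x_2 = 360
center_y_2 = 104
radius_2 = 40
center_x_3 = 80
center_y_3 = 368
radius_3 = 56
px0_4 = 72
py0_4 = 168
px1_4 = 168
py1_4 = 240
px1_5 = 296
py1_5 = 232
center_x_6 = 280
center_y_6 = 88
center_x_7 = 56
center_y_7 = 192
px0_8 = 296
py0_8 = 352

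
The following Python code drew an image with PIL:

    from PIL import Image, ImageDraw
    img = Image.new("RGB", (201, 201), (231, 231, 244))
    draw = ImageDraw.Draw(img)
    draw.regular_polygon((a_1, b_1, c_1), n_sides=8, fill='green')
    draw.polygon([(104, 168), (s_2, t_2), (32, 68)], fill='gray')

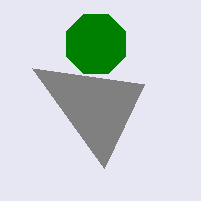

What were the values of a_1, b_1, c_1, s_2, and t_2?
a_1 = 96
b_1 = 44
c_1 = 32
s_2 = 144
t_2 = 84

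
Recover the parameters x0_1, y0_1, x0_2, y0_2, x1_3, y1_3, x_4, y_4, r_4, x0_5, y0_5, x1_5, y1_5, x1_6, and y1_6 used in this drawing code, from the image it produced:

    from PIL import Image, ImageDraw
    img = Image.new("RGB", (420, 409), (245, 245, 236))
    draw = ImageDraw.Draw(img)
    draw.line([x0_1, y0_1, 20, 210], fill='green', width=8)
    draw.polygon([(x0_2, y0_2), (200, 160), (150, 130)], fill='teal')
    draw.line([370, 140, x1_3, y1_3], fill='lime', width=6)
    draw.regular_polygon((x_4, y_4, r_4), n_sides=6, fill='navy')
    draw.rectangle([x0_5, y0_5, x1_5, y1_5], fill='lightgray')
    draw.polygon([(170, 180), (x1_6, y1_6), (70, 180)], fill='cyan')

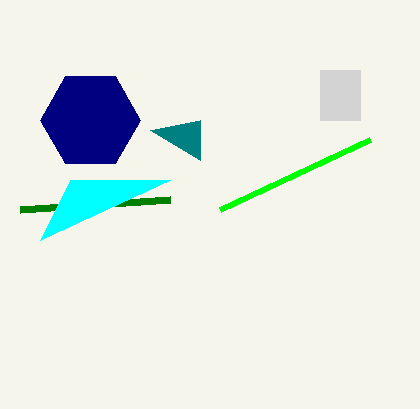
x0_1 = 170, y0_1 = 200, x0_2 = 200, y0_2 = 120, x1_3 = 220, y1_3 = 210, x_4 = 90, y_4 = 120, r_4 = 50, x0_5 = 320, y0_5 = 70, x1_5 = 360, y1_5 = 120, x1_6 = 40, y1_6 = 240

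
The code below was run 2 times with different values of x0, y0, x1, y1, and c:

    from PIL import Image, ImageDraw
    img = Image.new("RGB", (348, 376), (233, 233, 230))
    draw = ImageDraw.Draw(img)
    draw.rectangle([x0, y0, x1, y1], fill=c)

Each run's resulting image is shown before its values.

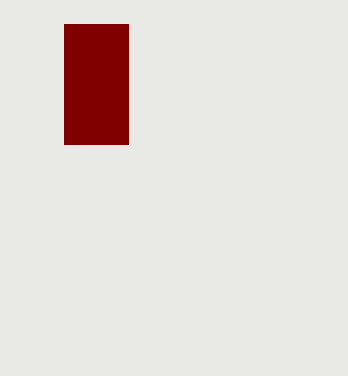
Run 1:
x0 = 64; y0 = 24; x1 = 128; y1 = 144; c = 'maroon'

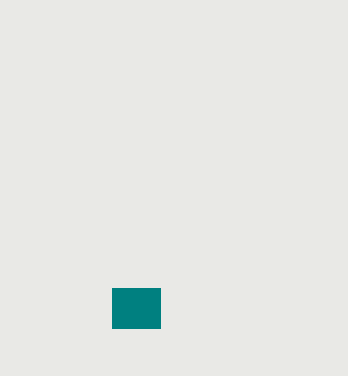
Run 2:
x0 = 112; y0 = 288; x1 = 160; y1 = 328; c = 'teal'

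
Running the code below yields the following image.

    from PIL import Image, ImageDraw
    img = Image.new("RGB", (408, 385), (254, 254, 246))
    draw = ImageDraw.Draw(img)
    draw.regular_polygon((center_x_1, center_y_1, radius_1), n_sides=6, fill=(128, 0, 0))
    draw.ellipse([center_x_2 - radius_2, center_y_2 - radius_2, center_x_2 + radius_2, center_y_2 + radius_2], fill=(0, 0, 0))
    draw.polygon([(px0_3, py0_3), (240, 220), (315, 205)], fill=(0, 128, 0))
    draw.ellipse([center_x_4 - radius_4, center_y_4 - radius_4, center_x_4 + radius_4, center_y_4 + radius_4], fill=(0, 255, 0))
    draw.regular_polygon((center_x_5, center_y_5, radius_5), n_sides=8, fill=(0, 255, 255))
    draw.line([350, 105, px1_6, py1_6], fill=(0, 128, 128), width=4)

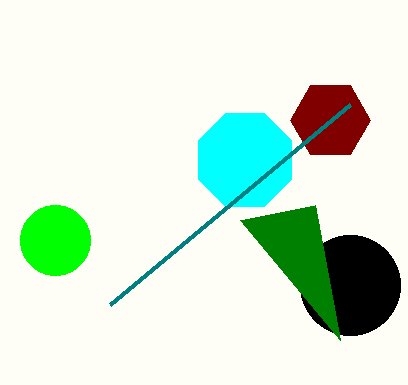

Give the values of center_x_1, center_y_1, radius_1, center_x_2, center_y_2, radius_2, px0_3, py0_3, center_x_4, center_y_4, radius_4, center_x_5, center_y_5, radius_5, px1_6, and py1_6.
center_x_1 = 330, center_y_1 = 120, radius_1 = 40, center_x_2 = 350, center_y_2 = 285, radius_2 = 50, px0_3 = 340, py0_3 = 340, center_x_4 = 55, center_y_4 = 240, radius_4 = 35, center_x_5 = 245, center_y_5 = 160, radius_5 = 50, px1_6 = 110, py1_6 = 305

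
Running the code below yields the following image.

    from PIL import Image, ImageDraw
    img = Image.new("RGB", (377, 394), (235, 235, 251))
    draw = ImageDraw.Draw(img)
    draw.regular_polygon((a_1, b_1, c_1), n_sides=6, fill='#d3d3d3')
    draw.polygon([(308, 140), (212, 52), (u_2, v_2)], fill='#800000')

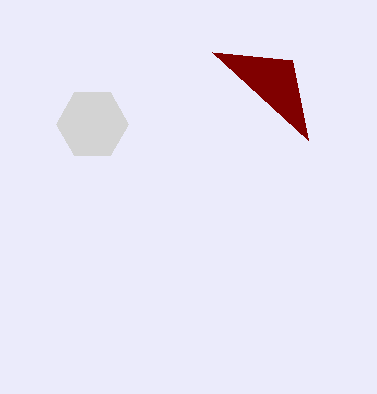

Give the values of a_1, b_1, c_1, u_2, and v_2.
a_1 = 92
b_1 = 124
c_1 = 36
u_2 = 292
v_2 = 60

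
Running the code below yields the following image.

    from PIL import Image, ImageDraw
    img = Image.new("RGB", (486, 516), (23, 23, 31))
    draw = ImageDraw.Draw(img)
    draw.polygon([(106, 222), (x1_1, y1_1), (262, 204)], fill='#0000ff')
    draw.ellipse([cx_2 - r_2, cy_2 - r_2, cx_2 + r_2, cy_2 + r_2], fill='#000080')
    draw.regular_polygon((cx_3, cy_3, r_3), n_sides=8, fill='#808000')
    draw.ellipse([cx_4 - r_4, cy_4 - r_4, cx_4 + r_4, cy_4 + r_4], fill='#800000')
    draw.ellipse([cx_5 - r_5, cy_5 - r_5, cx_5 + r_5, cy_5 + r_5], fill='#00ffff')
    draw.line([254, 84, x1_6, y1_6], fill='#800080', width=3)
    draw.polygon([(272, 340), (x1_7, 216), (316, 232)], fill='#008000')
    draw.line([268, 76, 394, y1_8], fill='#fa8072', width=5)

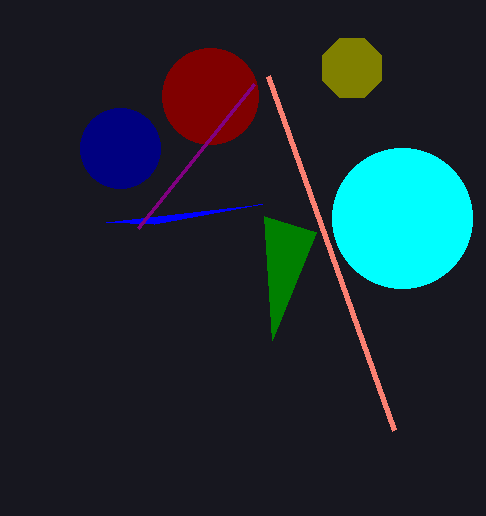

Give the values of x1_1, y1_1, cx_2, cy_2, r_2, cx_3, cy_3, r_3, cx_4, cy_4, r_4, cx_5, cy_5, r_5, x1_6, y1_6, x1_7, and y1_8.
x1_1 = 154, y1_1 = 224, cx_2 = 120, cy_2 = 148, r_2 = 40, cx_3 = 352, cy_3 = 68, r_3 = 32, cx_4 = 210, cy_4 = 96, r_4 = 48, cx_5 = 402, cy_5 = 218, r_5 = 70, x1_6 = 138, y1_6 = 228, x1_7 = 264, y1_8 = 430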